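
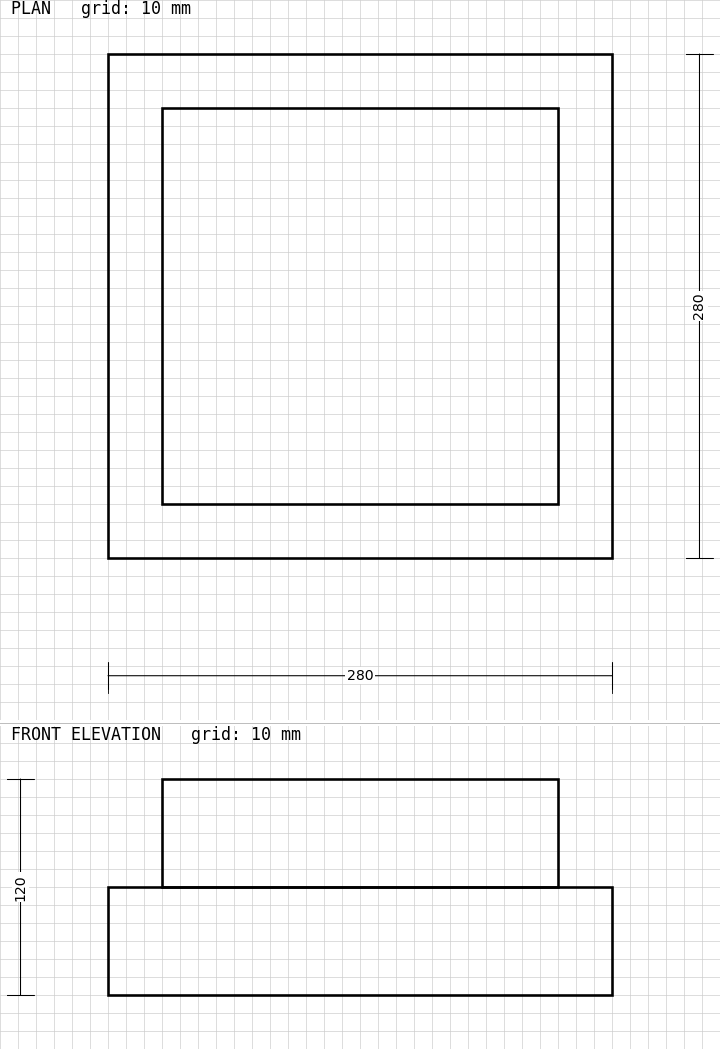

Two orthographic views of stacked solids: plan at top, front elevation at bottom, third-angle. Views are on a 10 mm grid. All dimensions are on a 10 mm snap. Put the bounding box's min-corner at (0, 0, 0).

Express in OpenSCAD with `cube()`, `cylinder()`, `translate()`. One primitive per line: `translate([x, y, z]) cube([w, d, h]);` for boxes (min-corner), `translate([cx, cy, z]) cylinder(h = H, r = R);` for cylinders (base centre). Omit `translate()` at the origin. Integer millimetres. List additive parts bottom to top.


cube([280, 280, 60]);
translate([30, 30, 60]) cube([220, 220, 60]);


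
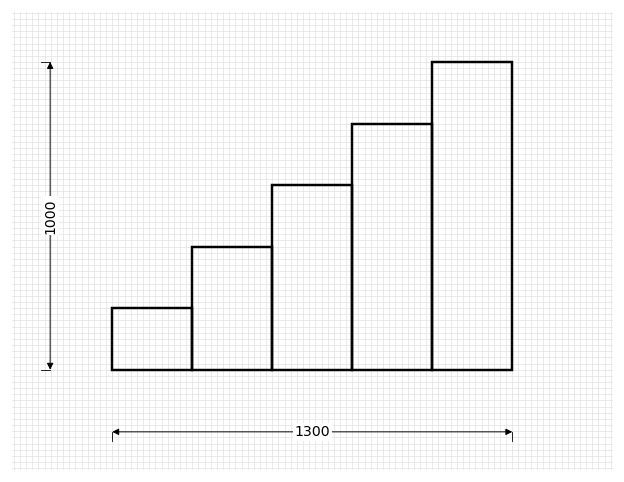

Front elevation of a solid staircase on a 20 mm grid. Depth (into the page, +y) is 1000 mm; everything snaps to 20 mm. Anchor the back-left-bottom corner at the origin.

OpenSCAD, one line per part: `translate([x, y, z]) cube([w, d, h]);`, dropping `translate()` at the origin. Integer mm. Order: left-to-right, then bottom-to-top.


cube([260, 1000, 200]);
translate([260, 0, 0]) cube([260, 1000, 400]);
translate([520, 0, 0]) cube([260, 1000, 600]);
translate([780, 0, 0]) cube([260, 1000, 800]);
translate([1040, 0, 0]) cube([260, 1000, 1000]);


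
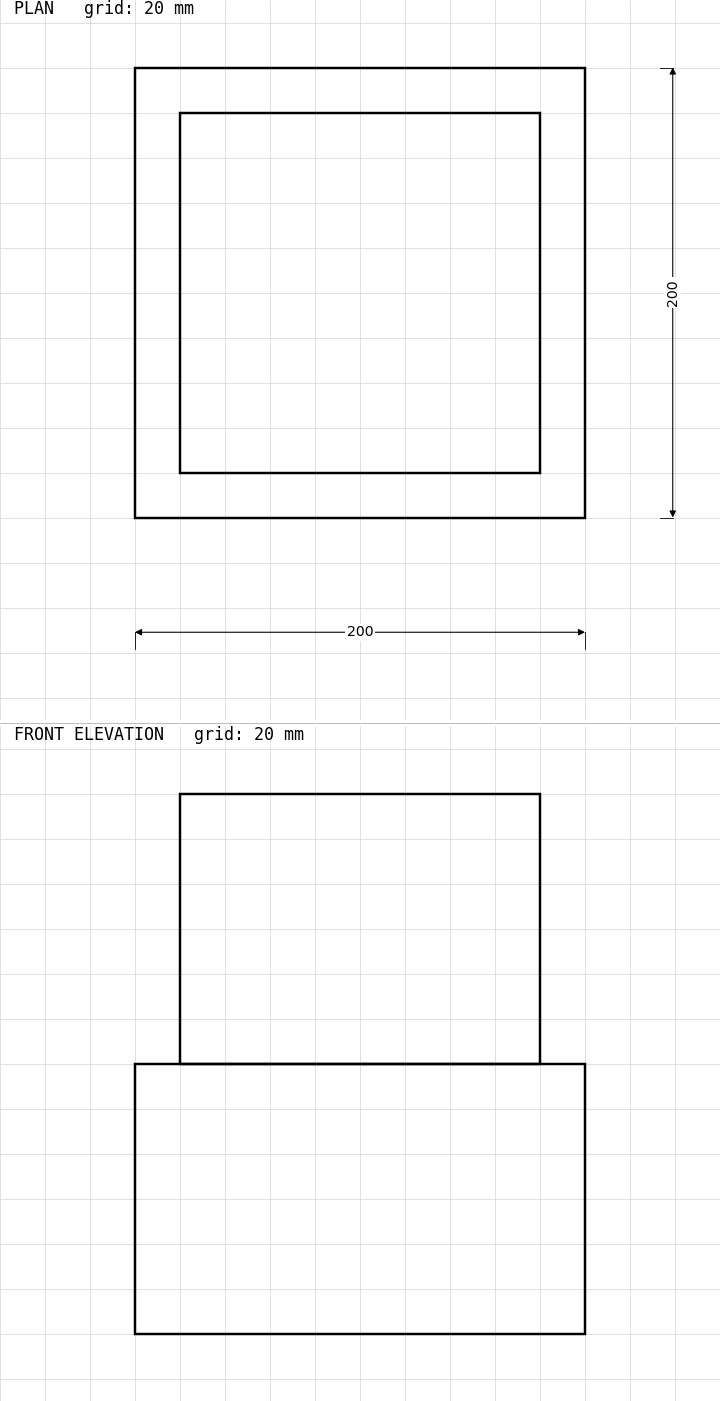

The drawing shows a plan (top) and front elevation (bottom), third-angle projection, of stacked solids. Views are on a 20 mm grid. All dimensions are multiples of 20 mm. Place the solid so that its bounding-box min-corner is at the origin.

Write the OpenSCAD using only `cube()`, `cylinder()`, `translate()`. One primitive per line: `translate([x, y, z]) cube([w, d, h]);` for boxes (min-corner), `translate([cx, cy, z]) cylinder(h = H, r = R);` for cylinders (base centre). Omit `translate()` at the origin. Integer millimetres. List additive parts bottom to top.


cube([200, 200, 120]);
translate([20, 20, 120]) cube([160, 160, 120]);


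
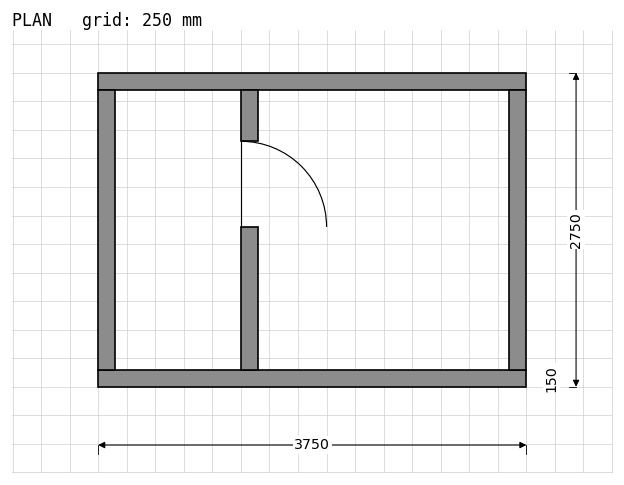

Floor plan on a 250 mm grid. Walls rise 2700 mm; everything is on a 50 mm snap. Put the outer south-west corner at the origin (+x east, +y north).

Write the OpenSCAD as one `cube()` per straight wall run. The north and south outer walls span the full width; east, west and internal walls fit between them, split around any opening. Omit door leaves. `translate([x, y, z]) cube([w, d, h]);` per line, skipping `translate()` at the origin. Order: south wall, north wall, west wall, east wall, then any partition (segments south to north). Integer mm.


cube([3750, 150, 2700]);
translate([0, 2600, 0]) cube([3750, 150, 2700]);
translate([0, 150, 0]) cube([150, 2450, 2700]);
translate([3600, 150, 0]) cube([150, 2450, 2700]);
translate([1250, 150, 0]) cube([150, 1250, 2700]);
translate([1250, 2150, 0]) cube([150, 450, 2700]);


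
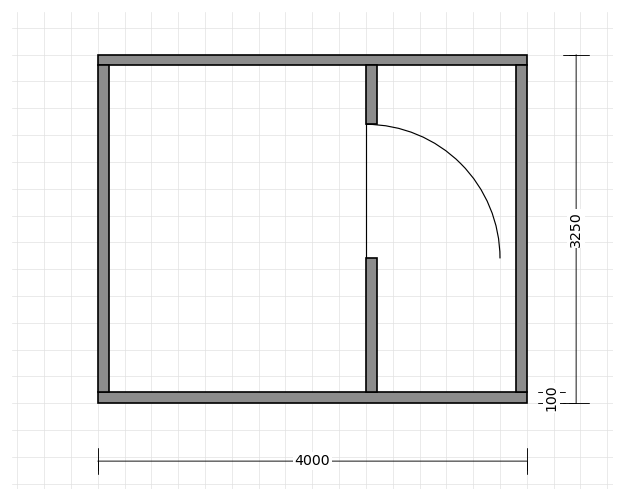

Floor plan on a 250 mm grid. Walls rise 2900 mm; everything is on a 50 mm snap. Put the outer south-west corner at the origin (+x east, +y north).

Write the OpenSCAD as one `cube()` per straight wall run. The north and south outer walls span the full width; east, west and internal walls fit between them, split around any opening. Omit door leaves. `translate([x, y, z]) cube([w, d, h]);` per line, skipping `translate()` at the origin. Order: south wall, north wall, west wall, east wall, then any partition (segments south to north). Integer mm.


cube([4000, 100, 2900]);
translate([0, 3150, 0]) cube([4000, 100, 2900]);
translate([0, 100, 0]) cube([100, 3050, 2900]);
translate([3900, 100, 0]) cube([100, 3050, 2900]);
translate([2500, 100, 0]) cube([100, 1250, 2900]);
translate([2500, 2600, 0]) cube([100, 550, 2900]);


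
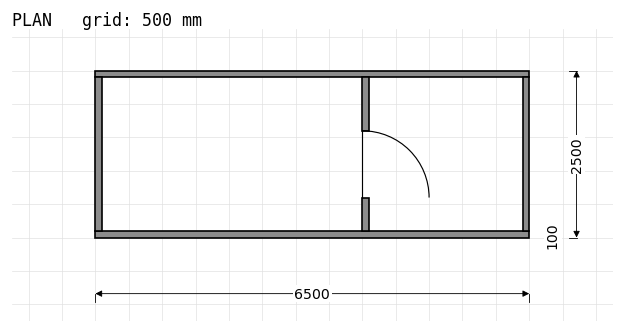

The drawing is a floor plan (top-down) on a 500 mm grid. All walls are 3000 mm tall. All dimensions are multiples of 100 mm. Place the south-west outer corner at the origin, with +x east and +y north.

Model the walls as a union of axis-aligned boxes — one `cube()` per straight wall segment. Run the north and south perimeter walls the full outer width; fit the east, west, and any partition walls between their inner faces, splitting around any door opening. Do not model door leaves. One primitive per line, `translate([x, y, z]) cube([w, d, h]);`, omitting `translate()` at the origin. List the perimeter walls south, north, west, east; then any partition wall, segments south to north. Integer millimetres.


cube([6500, 100, 3000]);
translate([0, 2400, 0]) cube([6500, 100, 3000]);
translate([0, 100, 0]) cube([100, 2300, 3000]);
translate([6400, 100, 0]) cube([100, 2300, 3000]);
translate([4000, 100, 0]) cube([100, 500, 3000]);
translate([4000, 1600, 0]) cube([100, 800, 3000]);


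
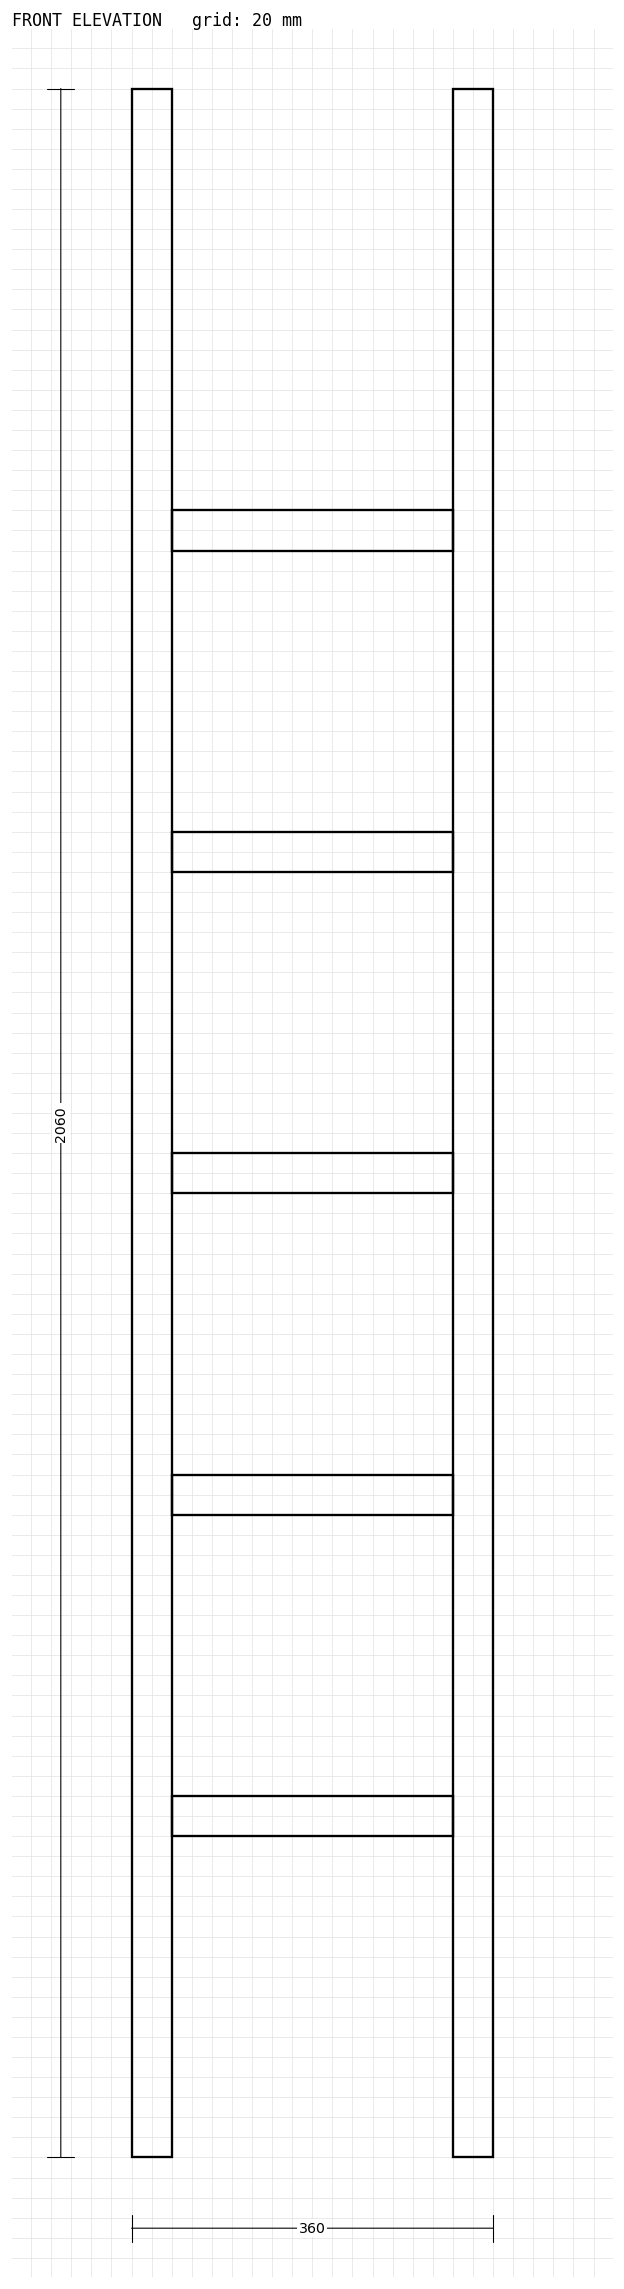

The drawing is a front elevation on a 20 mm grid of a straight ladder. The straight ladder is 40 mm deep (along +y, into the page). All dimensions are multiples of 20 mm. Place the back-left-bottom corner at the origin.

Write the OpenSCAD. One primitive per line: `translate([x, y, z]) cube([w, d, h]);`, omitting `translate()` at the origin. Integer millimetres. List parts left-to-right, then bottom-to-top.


cube([40, 40, 2060]);
translate([40, 0, 320]) cube([280, 40, 40]);
translate([40, 0, 640]) cube([280, 40, 40]);
translate([40, 0, 960]) cube([280, 40, 40]);
translate([40, 0, 1280]) cube([280, 40, 40]);
translate([40, 0, 1600]) cube([280, 40, 40]);
translate([320, 0, 0]) cube([40, 40, 2060]);


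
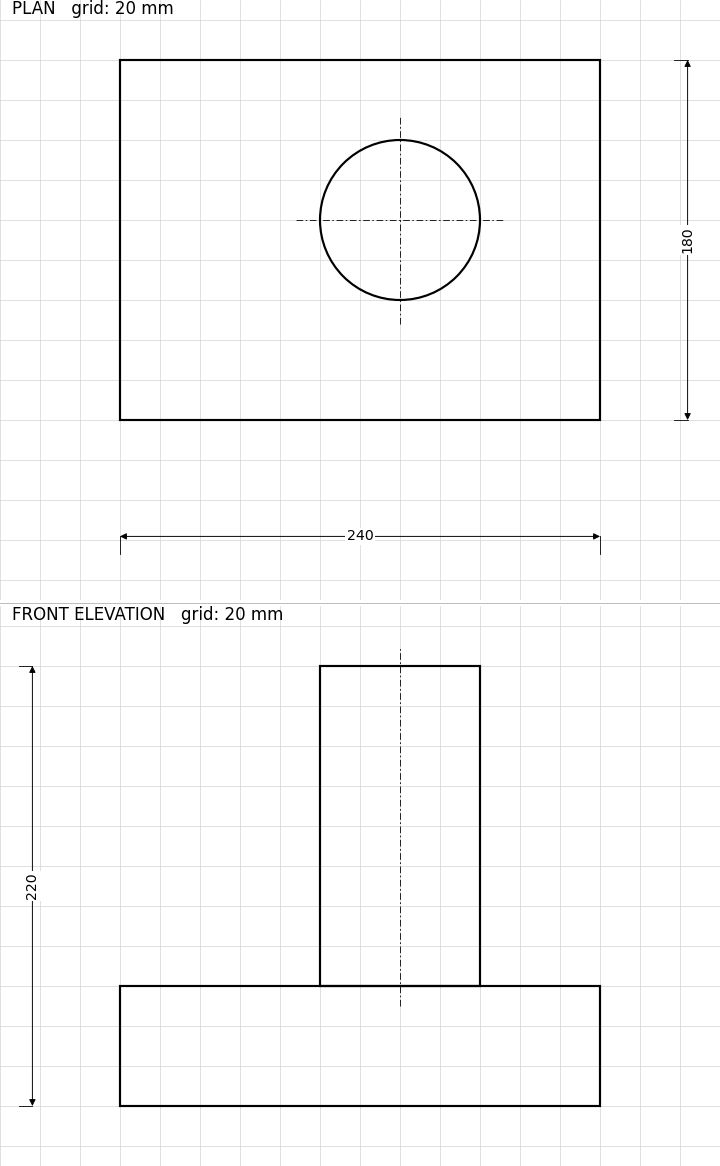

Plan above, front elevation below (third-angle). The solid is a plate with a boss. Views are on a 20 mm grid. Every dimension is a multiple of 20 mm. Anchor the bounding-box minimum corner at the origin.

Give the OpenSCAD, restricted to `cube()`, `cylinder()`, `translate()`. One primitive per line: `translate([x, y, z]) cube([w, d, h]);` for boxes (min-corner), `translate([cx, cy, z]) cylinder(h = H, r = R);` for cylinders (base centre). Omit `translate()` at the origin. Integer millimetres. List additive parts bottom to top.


cube([240, 180, 60]);
translate([140, 100, 60]) cylinder(h = 160, r = 40);


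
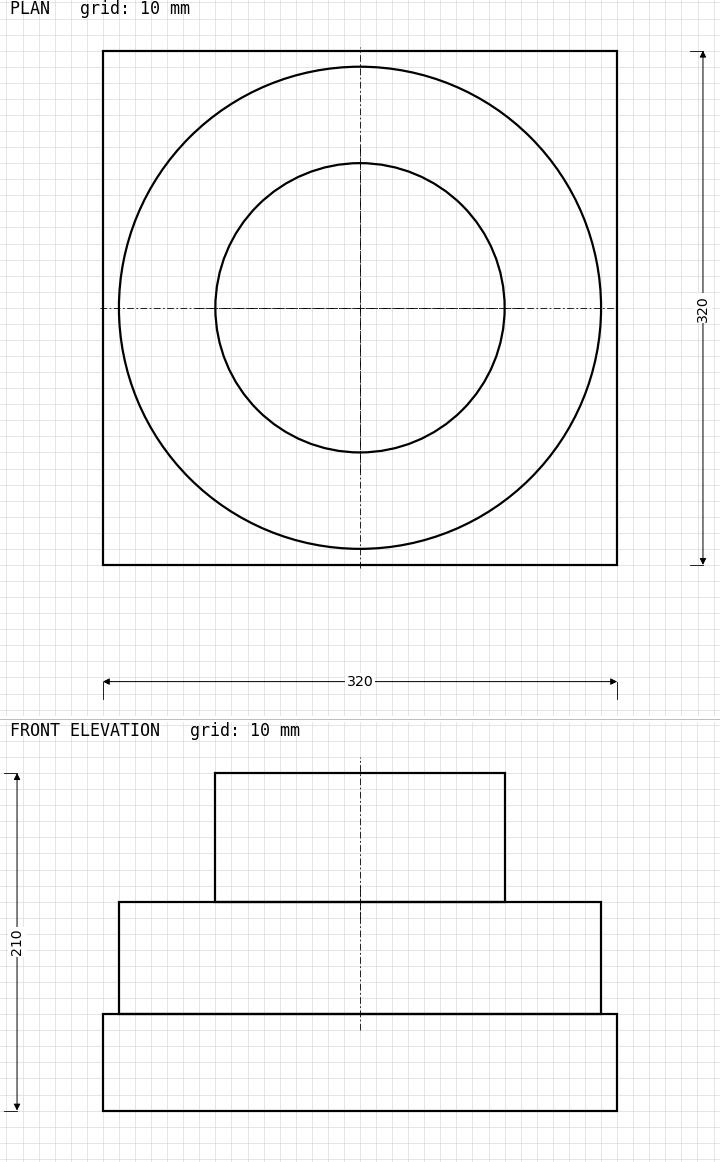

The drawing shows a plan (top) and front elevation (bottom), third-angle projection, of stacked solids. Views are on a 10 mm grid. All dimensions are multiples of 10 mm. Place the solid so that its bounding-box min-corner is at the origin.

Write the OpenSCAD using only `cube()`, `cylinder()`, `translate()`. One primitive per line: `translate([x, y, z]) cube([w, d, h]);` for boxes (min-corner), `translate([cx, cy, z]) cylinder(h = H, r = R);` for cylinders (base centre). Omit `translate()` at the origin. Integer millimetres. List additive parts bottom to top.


cube([320, 320, 60]);
translate([160, 160, 60]) cylinder(h = 70, r = 150);
translate([160, 160, 130]) cylinder(h = 80, r = 90);


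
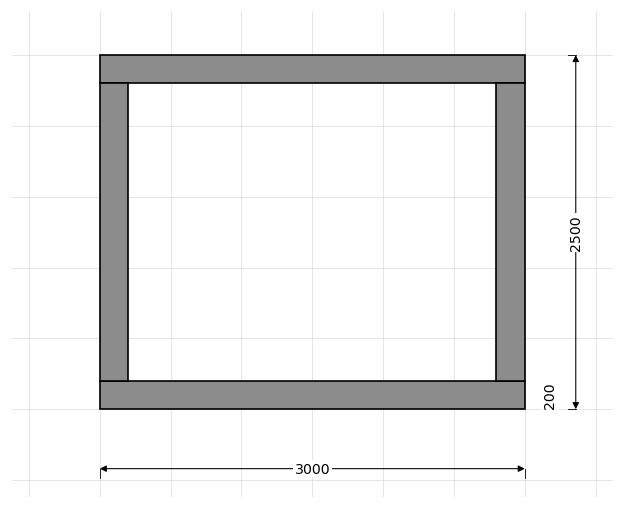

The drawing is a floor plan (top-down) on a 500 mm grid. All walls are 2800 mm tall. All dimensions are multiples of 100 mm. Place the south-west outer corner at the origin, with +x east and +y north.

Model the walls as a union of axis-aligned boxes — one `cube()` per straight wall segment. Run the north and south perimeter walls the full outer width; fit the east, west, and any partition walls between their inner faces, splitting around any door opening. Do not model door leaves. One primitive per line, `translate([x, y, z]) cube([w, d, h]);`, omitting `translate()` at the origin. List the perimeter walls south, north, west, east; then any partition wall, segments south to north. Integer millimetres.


cube([3000, 200, 2800]);
translate([0, 2300, 0]) cube([3000, 200, 2800]);
translate([0, 200, 0]) cube([200, 2100, 2800]);
translate([2800, 200, 0]) cube([200, 2100, 2800]);


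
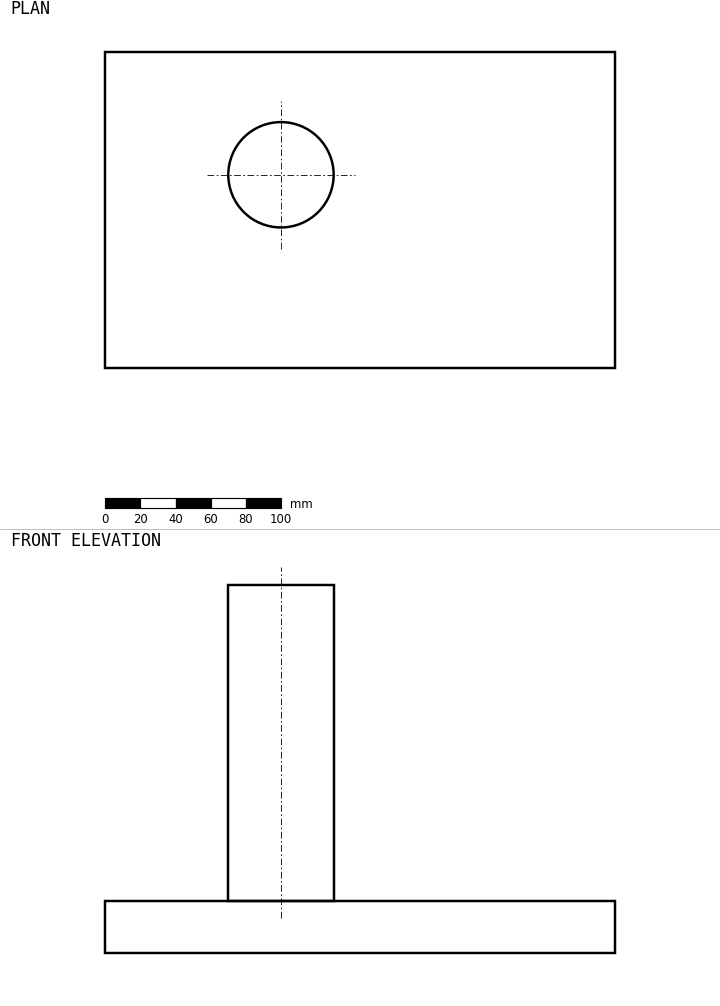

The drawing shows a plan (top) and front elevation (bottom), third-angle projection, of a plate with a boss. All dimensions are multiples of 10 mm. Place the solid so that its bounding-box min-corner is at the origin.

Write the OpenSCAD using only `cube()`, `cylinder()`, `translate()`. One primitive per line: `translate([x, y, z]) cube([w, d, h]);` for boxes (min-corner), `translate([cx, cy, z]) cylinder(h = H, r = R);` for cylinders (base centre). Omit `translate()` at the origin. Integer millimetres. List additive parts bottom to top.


cube([290, 180, 30]);
translate([100, 110, 30]) cylinder(h = 180, r = 30);


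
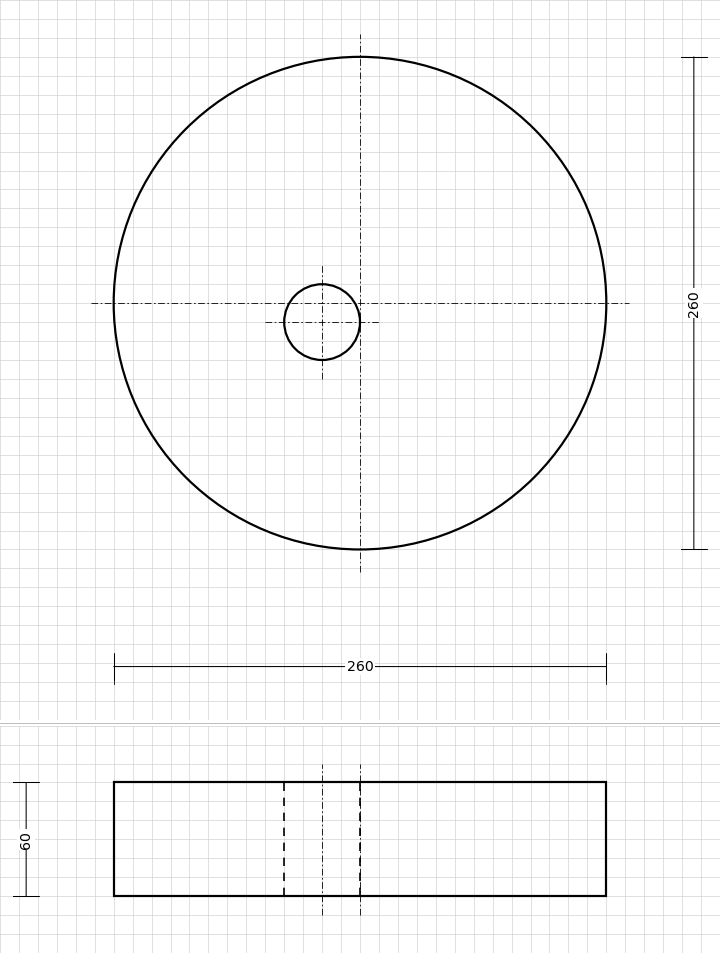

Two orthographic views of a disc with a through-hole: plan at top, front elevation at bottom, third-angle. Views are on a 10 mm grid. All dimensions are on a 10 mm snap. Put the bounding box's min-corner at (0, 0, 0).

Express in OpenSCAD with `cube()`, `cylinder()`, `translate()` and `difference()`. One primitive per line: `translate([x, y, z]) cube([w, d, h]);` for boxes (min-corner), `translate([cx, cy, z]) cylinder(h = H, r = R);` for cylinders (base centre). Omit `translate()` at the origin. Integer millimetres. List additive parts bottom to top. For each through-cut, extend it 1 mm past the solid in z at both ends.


difference() {
  translate([130, 130, 0]) cylinder(h = 60, r = 130);
  translate([110, 120, -1]) cylinder(h = 62, r = 20);
}


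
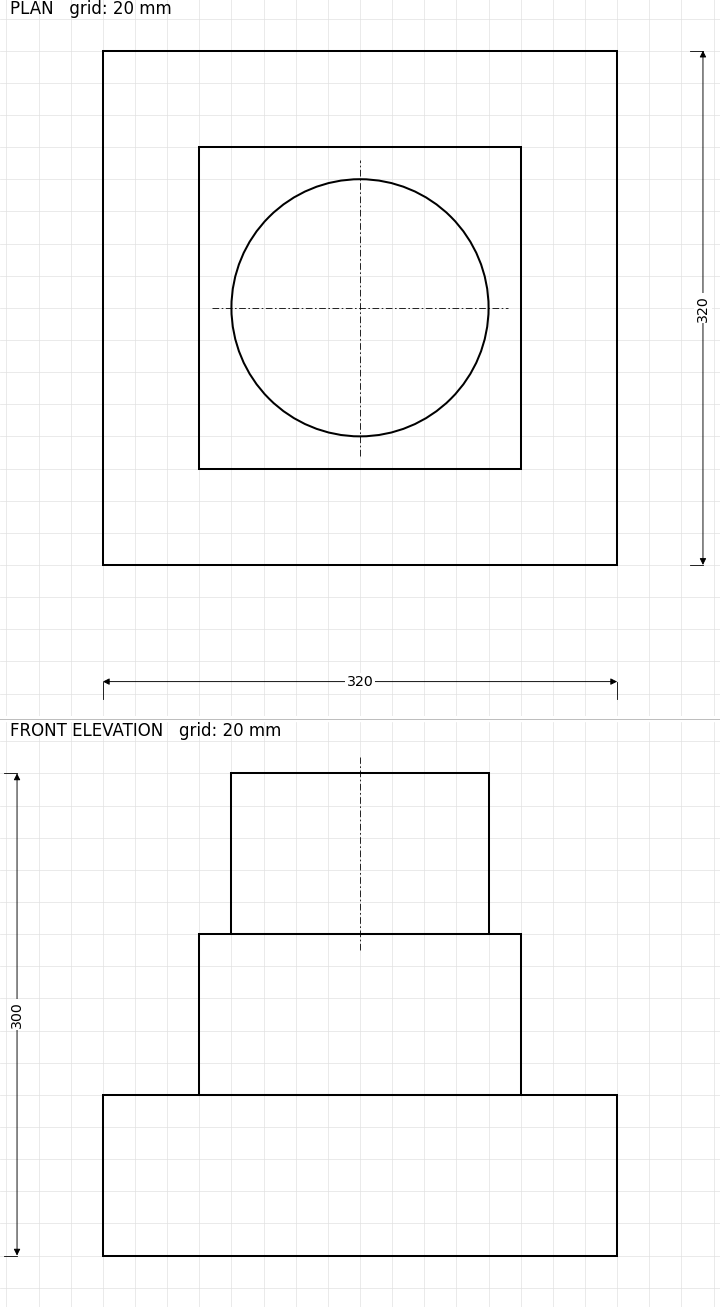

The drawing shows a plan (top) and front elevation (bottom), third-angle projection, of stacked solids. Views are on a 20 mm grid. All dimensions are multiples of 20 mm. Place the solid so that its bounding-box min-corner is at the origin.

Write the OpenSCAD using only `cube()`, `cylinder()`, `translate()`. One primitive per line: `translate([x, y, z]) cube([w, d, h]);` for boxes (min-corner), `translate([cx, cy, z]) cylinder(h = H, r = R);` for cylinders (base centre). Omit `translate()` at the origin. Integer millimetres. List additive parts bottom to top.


cube([320, 320, 100]);
translate([60, 60, 100]) cube([200, 200, 100]);
translate([160, 160, 200]) cylinder(h = 100, r = 80);


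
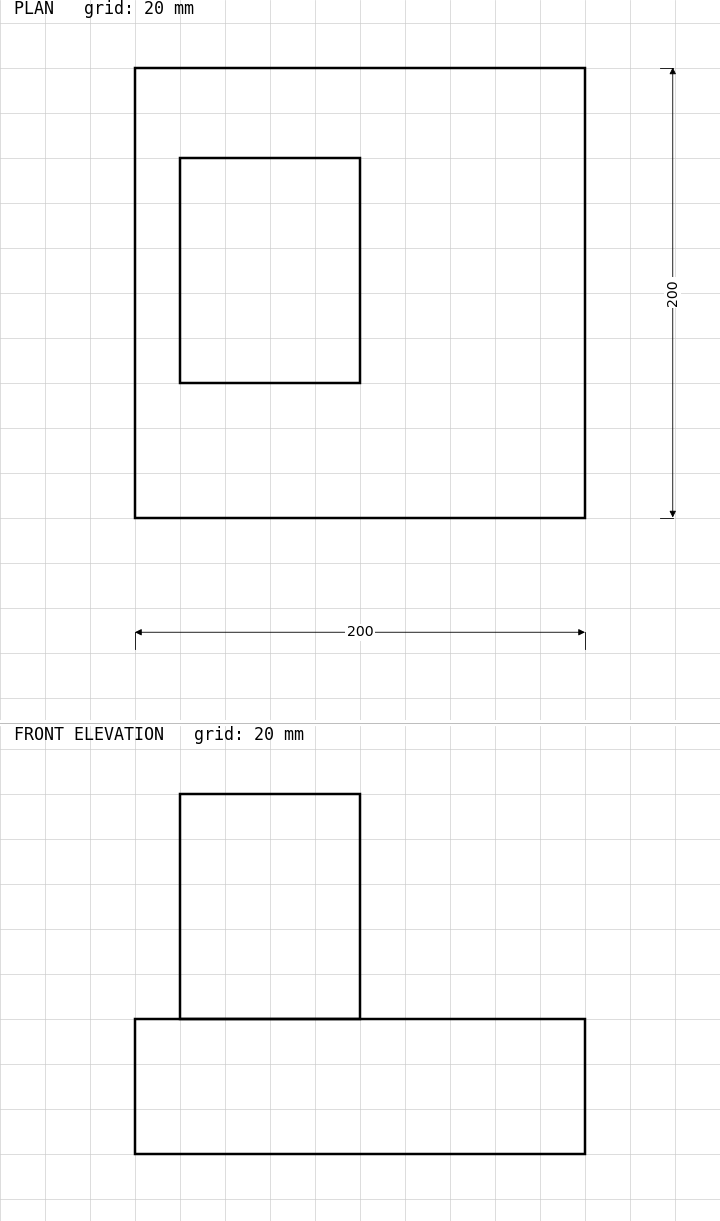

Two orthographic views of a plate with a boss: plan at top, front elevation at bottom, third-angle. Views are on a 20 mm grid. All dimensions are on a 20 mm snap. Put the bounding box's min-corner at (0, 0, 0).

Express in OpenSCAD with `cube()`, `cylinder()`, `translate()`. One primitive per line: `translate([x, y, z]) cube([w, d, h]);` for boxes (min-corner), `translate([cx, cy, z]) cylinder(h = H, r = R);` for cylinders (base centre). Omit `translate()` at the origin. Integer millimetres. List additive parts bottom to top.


cube([200, 200, 60]);
translate([20, 60, 60]) cube([80, 100, 100]);


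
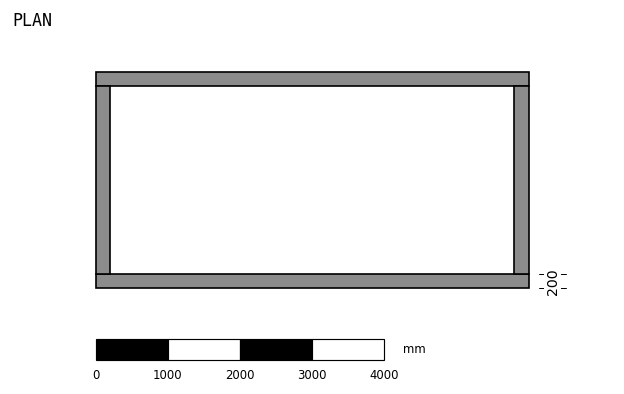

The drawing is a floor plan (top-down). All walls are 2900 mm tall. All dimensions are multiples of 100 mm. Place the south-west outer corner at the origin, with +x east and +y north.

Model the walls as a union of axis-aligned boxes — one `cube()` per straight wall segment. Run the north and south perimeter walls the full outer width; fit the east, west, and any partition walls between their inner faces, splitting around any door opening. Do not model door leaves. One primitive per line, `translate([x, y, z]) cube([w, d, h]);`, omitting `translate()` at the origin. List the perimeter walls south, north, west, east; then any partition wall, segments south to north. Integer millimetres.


cube([6000, 200, 2900]);
translate([0, 2800, 0]) cube([6000, 200, 2900]);
translate([0, 200, 0]) cube([200, 2600, 2900]);
translate([5800, 200, 0]) cube([200, 2600, 2900]);


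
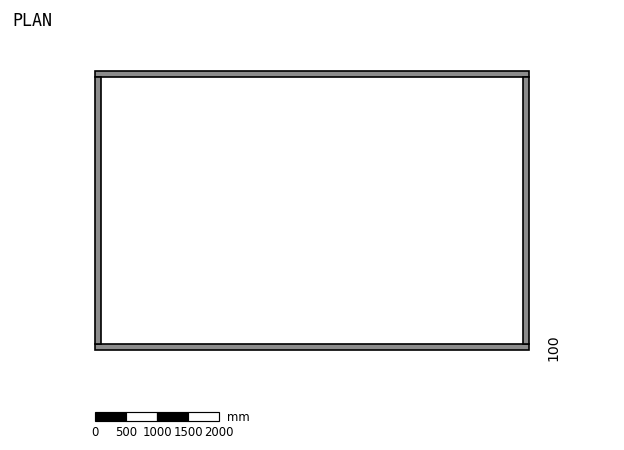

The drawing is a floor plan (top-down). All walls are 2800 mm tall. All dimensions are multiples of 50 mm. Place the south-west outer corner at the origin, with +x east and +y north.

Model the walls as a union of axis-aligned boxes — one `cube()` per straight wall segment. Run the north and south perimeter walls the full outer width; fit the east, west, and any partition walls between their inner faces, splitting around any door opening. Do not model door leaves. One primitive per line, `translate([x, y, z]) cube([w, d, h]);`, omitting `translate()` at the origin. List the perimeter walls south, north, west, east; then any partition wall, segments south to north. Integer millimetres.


cube([7000, 100, 2800]);
translate([0, 4400, 0]) cube([7000, 100, 2800]);
translate([0, 100, 0]) cube([100, 4300, 2800]);
translate([6900, 100, 0]) cube([100, 4300, 2800]);


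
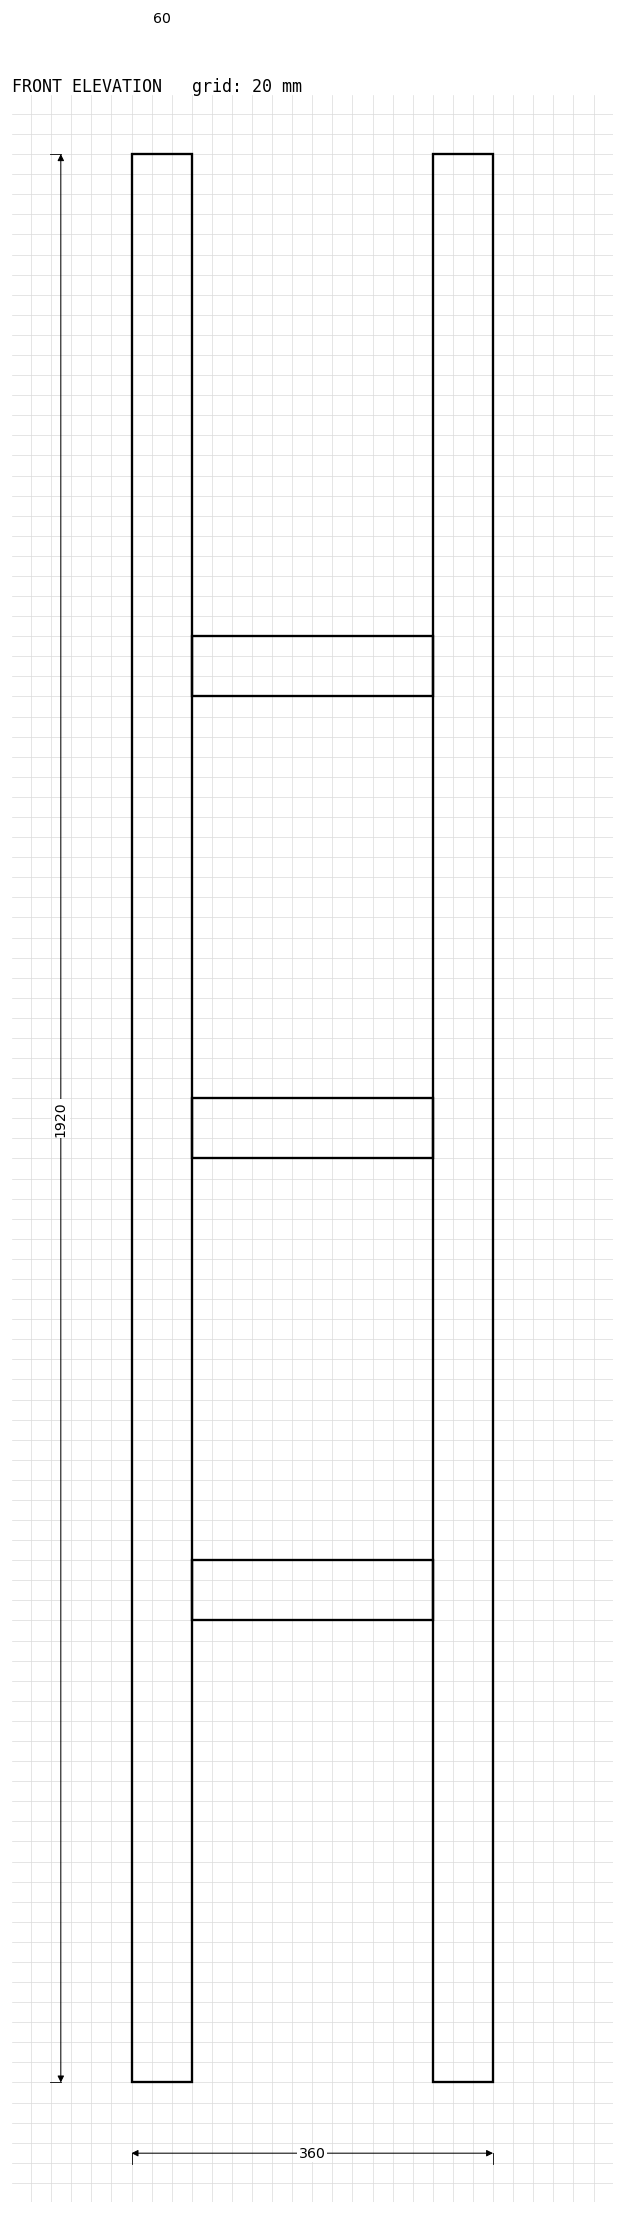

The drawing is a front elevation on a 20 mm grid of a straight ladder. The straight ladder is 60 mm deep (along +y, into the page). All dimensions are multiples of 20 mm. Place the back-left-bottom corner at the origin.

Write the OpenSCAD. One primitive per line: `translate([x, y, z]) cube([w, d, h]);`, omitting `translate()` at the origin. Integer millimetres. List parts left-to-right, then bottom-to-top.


cube([60, 60, 1920]);
translate([60, 0, 460]) cube([240, 60, 60]);
translate([60, 0, 920]) cube([240, 60, 60]);
translate([60, 0, 1380]) cube([240, 60, 60]);
translate([300, 0, 0]) cube([60, 60, 1920]);


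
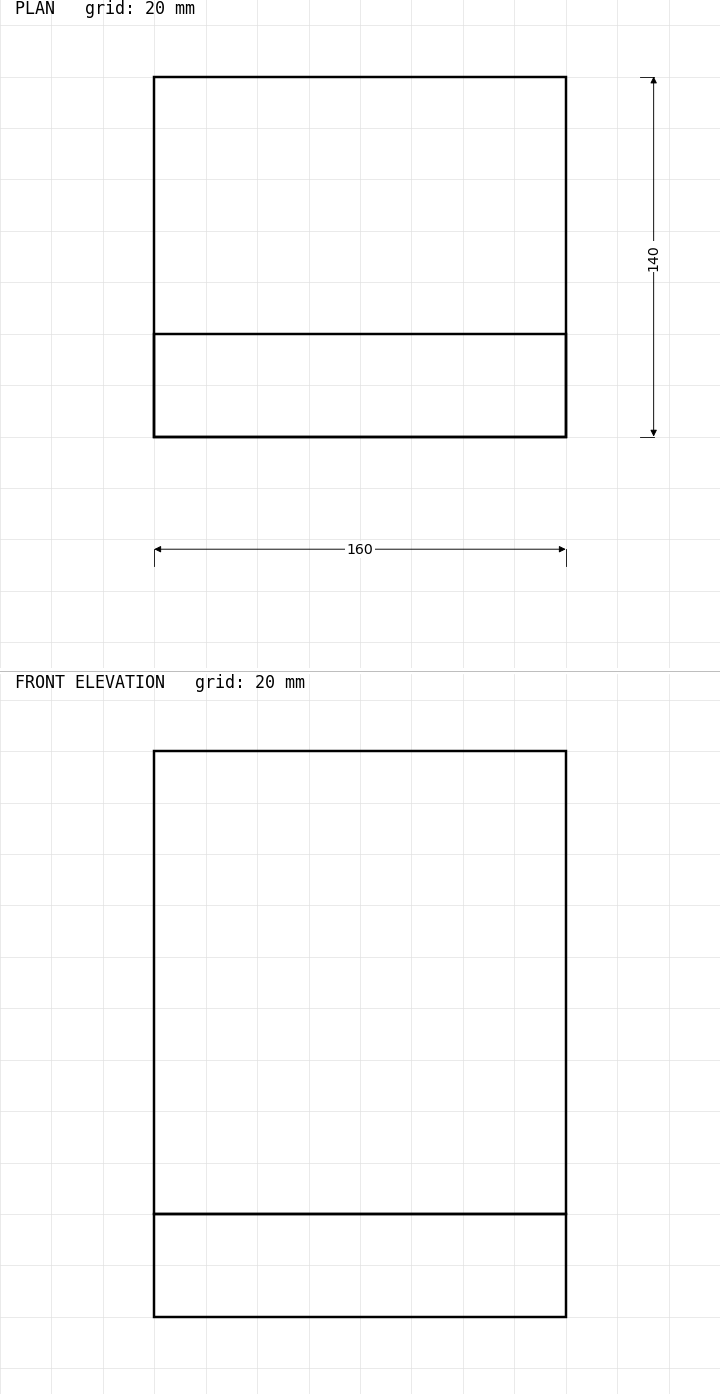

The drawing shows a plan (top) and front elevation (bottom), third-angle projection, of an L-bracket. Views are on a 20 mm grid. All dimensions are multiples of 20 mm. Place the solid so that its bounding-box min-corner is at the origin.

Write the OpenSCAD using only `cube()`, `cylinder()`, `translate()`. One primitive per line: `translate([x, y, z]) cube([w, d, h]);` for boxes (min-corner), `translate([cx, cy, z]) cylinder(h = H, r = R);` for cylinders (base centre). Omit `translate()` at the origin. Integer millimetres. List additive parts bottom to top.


cube([160, 140, 40]);
translate([0, 0, 40]) cube([160, 40, 180]);


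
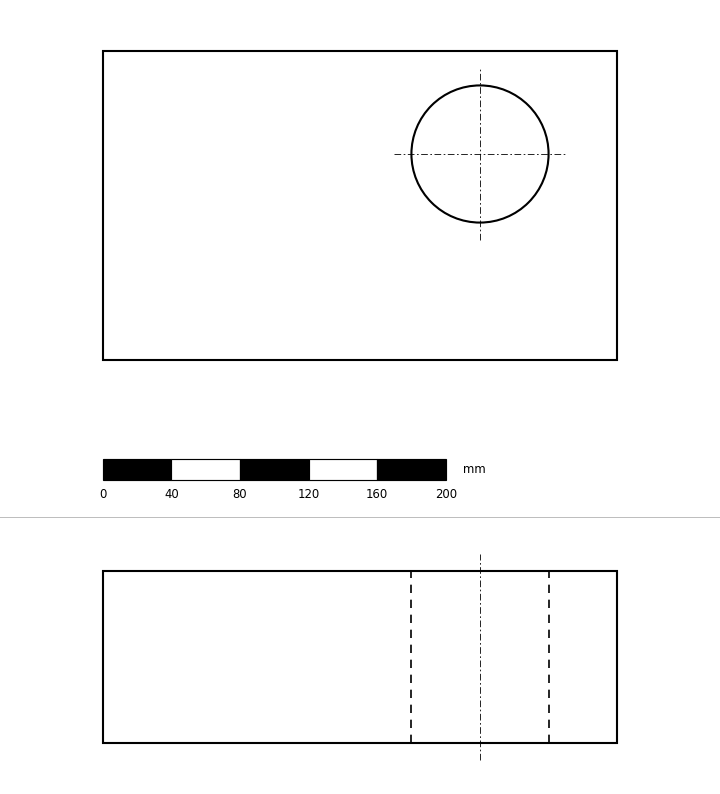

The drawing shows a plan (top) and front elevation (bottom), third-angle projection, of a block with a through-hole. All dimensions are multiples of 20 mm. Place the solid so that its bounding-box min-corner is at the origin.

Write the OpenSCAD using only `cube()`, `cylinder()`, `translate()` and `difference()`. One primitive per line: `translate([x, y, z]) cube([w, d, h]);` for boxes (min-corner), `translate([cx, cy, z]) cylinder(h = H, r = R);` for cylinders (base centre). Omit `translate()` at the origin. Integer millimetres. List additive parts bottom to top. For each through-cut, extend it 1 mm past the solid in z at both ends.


difference() {
  cube([300, 180, 100]);
  translate([220, 120, -1]) cylinder(h = 102, r = 40);
}


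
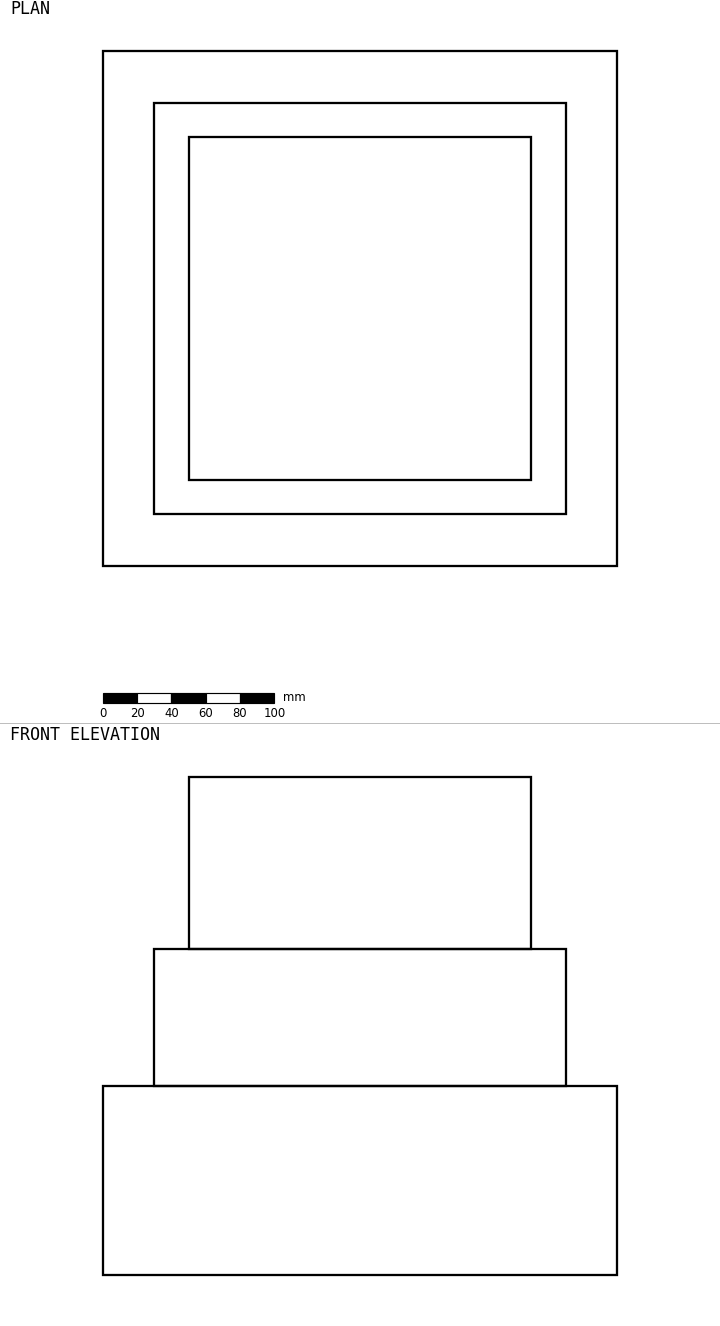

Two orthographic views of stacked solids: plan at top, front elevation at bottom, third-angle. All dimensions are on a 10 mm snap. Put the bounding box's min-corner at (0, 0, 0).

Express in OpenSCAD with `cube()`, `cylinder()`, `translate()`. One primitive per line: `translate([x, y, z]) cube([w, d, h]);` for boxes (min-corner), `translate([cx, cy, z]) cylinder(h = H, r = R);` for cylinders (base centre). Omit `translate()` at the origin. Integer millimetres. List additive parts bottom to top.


cube([300, 300, 110]);
translate([30, 30, 110]) cube([240, 240, 80]);
translate([50, 50, 190]) cube([200, 200, 100]);


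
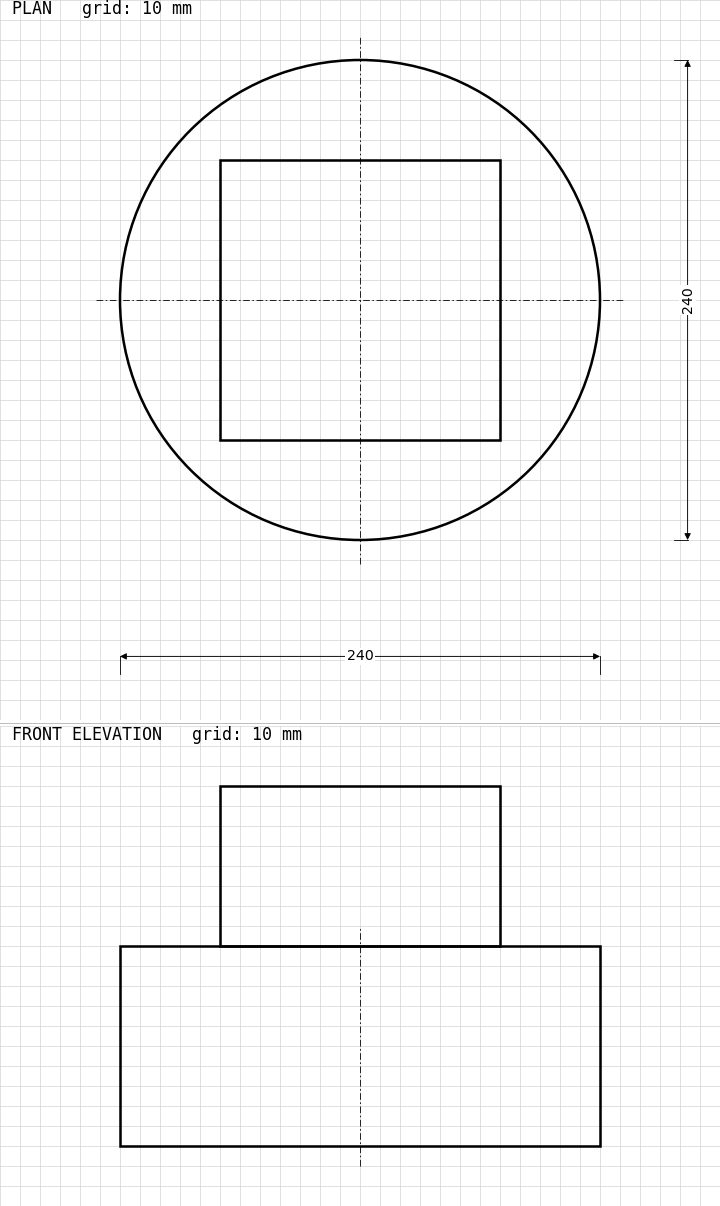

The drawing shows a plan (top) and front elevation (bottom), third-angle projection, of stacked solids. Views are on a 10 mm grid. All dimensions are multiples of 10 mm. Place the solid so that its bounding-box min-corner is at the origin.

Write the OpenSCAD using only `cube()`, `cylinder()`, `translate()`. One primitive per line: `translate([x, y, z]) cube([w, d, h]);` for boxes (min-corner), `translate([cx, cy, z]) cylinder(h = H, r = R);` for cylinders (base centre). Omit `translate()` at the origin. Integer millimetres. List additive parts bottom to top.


translate([120, 120, 0]) cylinder(h = 100, r = 120);
translate([50, 50, 100]) cube([140, 140, 80]);


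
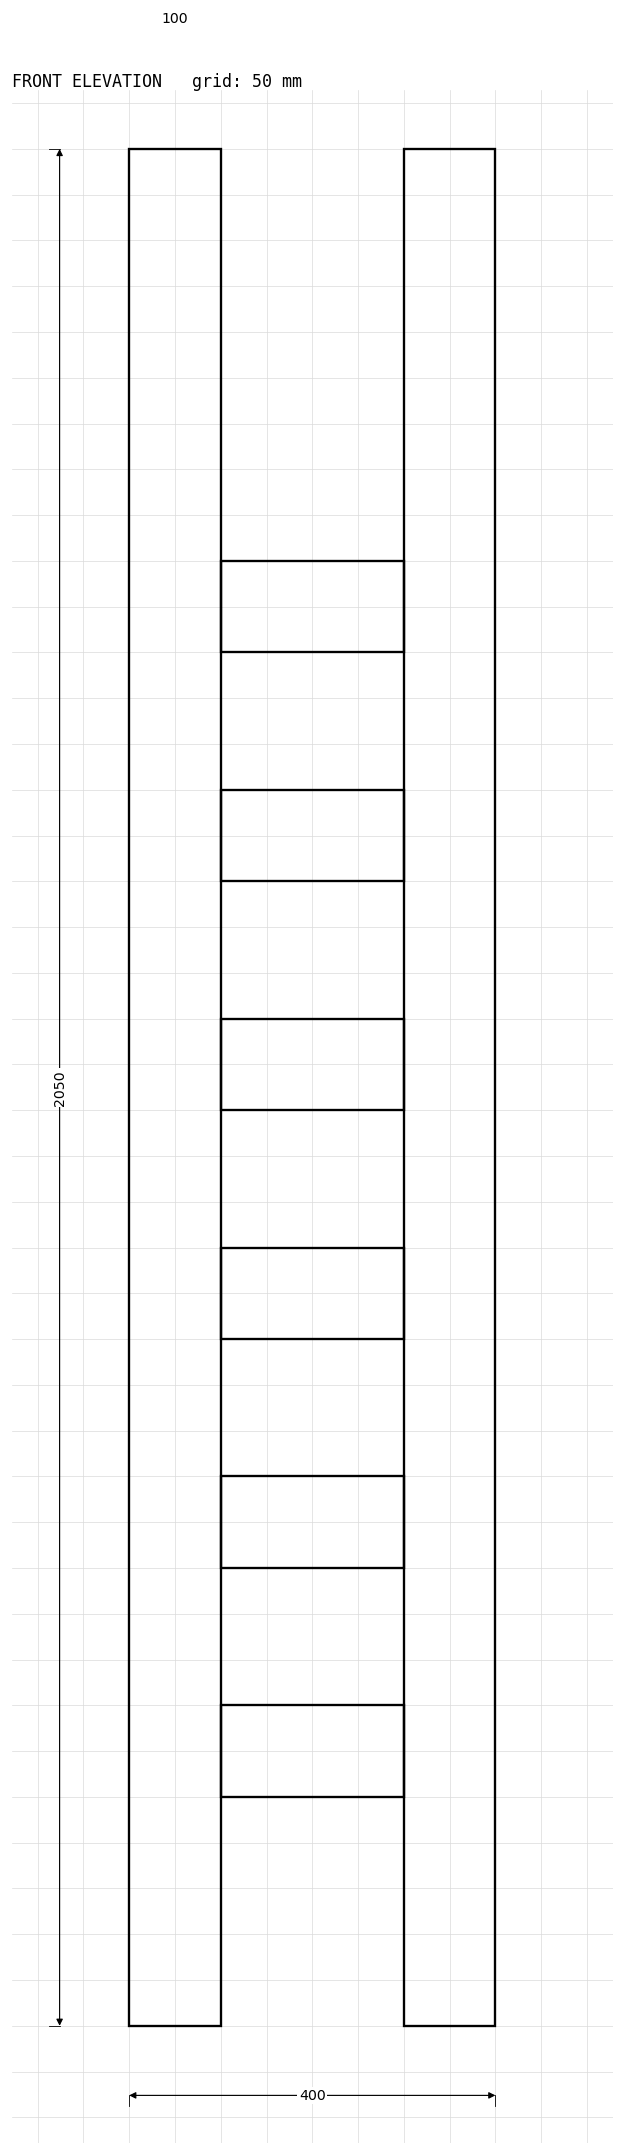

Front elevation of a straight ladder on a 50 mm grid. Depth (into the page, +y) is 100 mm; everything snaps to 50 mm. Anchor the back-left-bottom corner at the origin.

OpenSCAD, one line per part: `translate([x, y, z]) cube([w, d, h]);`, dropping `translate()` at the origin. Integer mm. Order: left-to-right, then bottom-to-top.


cube([100, 100, 2050]);
translate([100, 0, 250]) cube([200, 100, 100]);
translate([100, 0, 500]) cube([200, 100, 100]);
translate([100, 0, 750]) cube([200, 100, 100]);
translate([100, 0, 1000]) cube([200, 100, 100]);
translate([100, 0, 1250]) cube([200, 100, 100]);
translate([100, 0, 1500]) cube([200, 100, 100]);
translate([300, 0, 0]) cube([100, 100, 2050]);


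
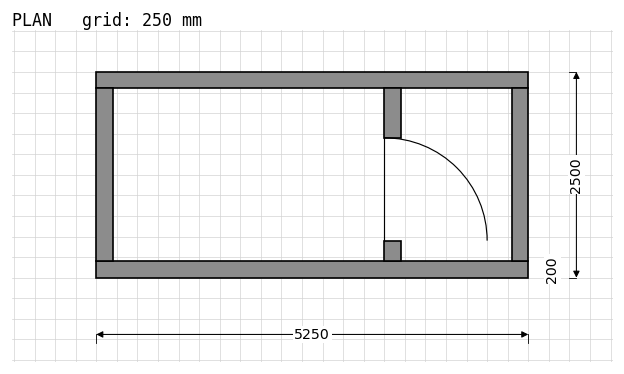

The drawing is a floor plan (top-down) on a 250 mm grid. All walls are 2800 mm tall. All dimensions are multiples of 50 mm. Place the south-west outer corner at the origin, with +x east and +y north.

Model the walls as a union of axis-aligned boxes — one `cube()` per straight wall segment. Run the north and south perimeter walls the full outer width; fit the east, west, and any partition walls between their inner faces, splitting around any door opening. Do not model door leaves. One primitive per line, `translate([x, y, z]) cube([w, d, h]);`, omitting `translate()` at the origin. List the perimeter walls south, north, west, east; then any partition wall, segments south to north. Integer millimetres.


cube([5250, 200, 2800]);
translate([0, 2300, 0]) cube([5250, 200, 2800]);
translate([0, 200, 0]) cube([200, 2100, 2800]);
translate([5050, 200, 0]) cube([200, 2100, 2800]);
translate([3500, 200, 0]) cube([200, 250, 2800]);
translate([3500, 1700, 0]) cube([200, 600, 2800]);


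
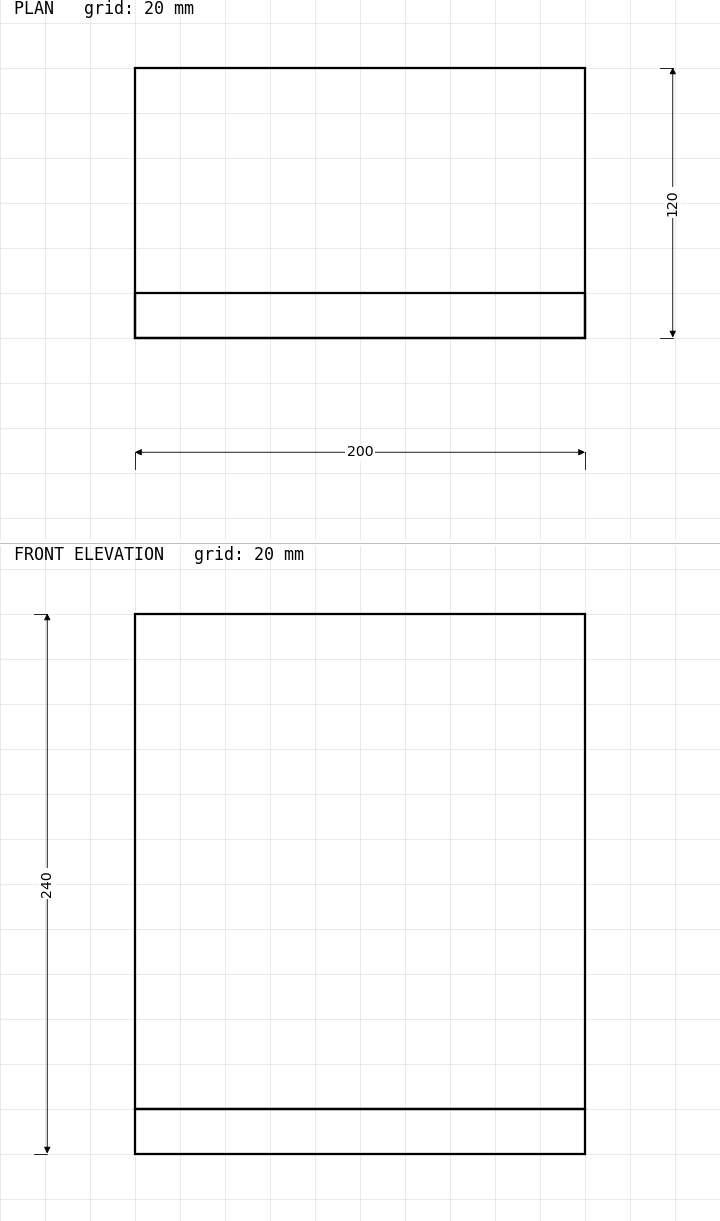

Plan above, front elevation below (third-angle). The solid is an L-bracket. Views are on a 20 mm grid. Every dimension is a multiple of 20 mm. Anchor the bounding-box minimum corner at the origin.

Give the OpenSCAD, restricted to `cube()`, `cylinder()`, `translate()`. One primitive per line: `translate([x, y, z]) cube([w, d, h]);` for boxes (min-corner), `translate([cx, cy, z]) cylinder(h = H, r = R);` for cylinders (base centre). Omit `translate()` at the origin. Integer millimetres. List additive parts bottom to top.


cube([200, 120, 20]);
translate([0, 0, 20]) cube([200, 20, 220]);


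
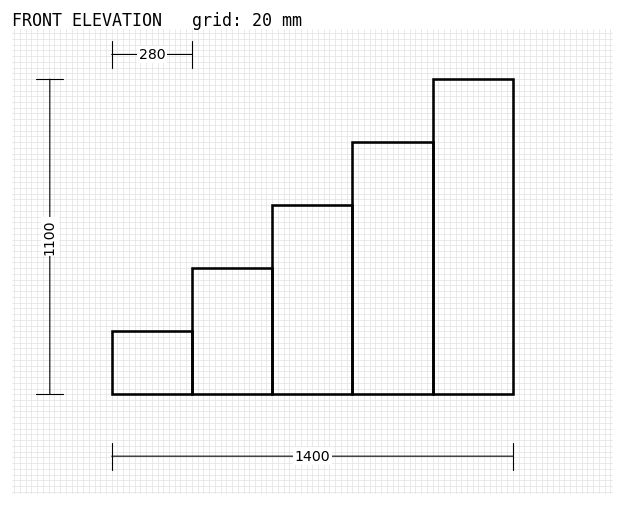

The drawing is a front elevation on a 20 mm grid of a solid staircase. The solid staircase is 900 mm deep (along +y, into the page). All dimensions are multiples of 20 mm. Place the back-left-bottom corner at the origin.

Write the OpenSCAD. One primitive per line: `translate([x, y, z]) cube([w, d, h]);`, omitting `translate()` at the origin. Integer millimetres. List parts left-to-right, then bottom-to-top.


cube([280, 900, 220]);
translate([280, 0, 0]) cube([280, 900, 440]);
translate([560, 0, 0]) cube([280, 900, 660]);
translate([840, 0, 0]) cube([280, 900, 880]);
translate([1120, 0, 0]) cube([280, 900, 1100]);


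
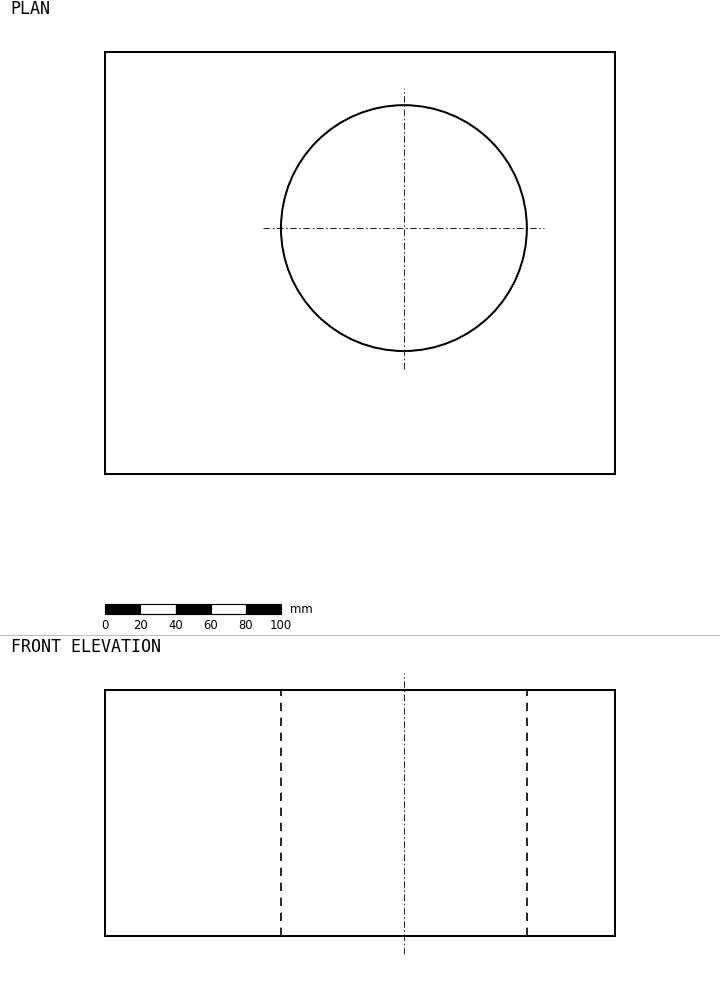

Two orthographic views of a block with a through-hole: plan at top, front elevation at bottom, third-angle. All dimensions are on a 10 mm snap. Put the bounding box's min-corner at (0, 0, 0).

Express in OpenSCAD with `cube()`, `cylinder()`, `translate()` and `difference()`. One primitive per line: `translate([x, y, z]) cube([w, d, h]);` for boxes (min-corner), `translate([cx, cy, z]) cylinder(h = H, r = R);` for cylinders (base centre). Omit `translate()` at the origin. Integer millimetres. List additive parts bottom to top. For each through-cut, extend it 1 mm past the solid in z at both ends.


difference() {
  cube([290, 240, 140]);
  translate([170, 140, -1]) cylinder(h = 142, r = 70);
}


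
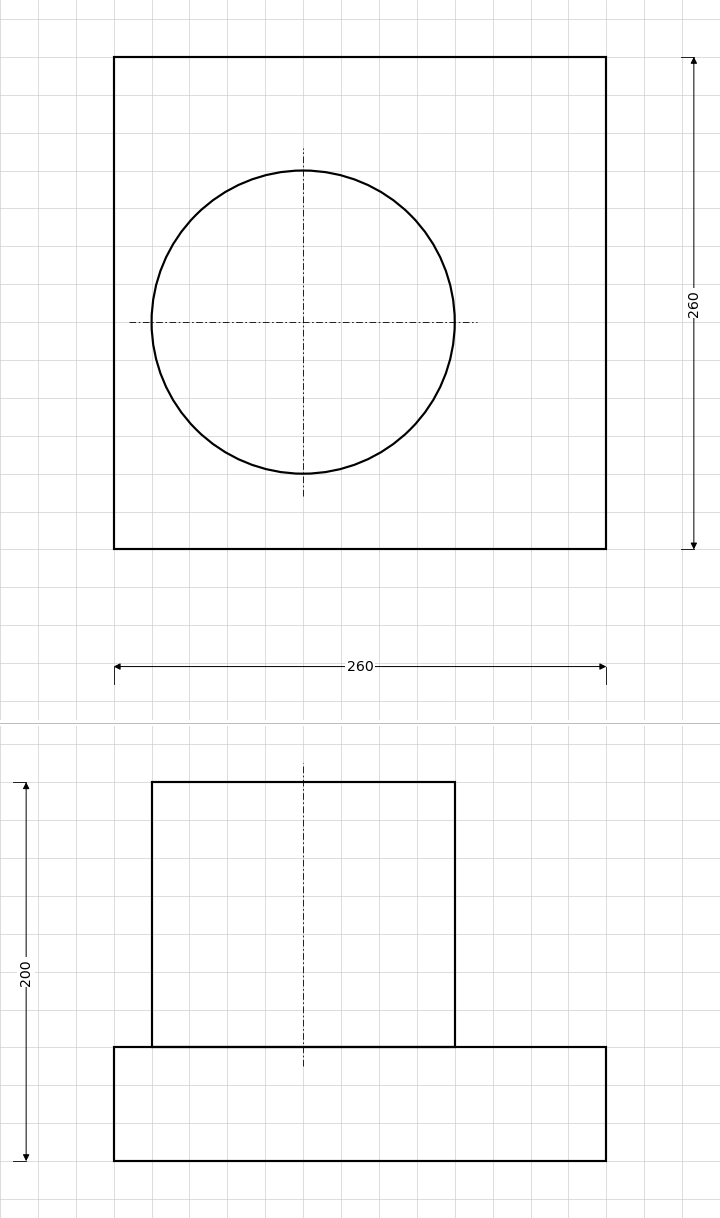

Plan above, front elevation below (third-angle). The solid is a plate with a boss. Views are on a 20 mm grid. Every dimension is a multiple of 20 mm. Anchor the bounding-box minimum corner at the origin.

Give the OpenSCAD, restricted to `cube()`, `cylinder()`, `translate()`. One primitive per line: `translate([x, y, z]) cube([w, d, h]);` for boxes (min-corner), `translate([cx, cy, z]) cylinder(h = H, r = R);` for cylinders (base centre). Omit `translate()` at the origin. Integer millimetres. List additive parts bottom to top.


cube([260, 260, 60]);
translate([100, 120, 60]) cylinder(h = 140, r = 80);


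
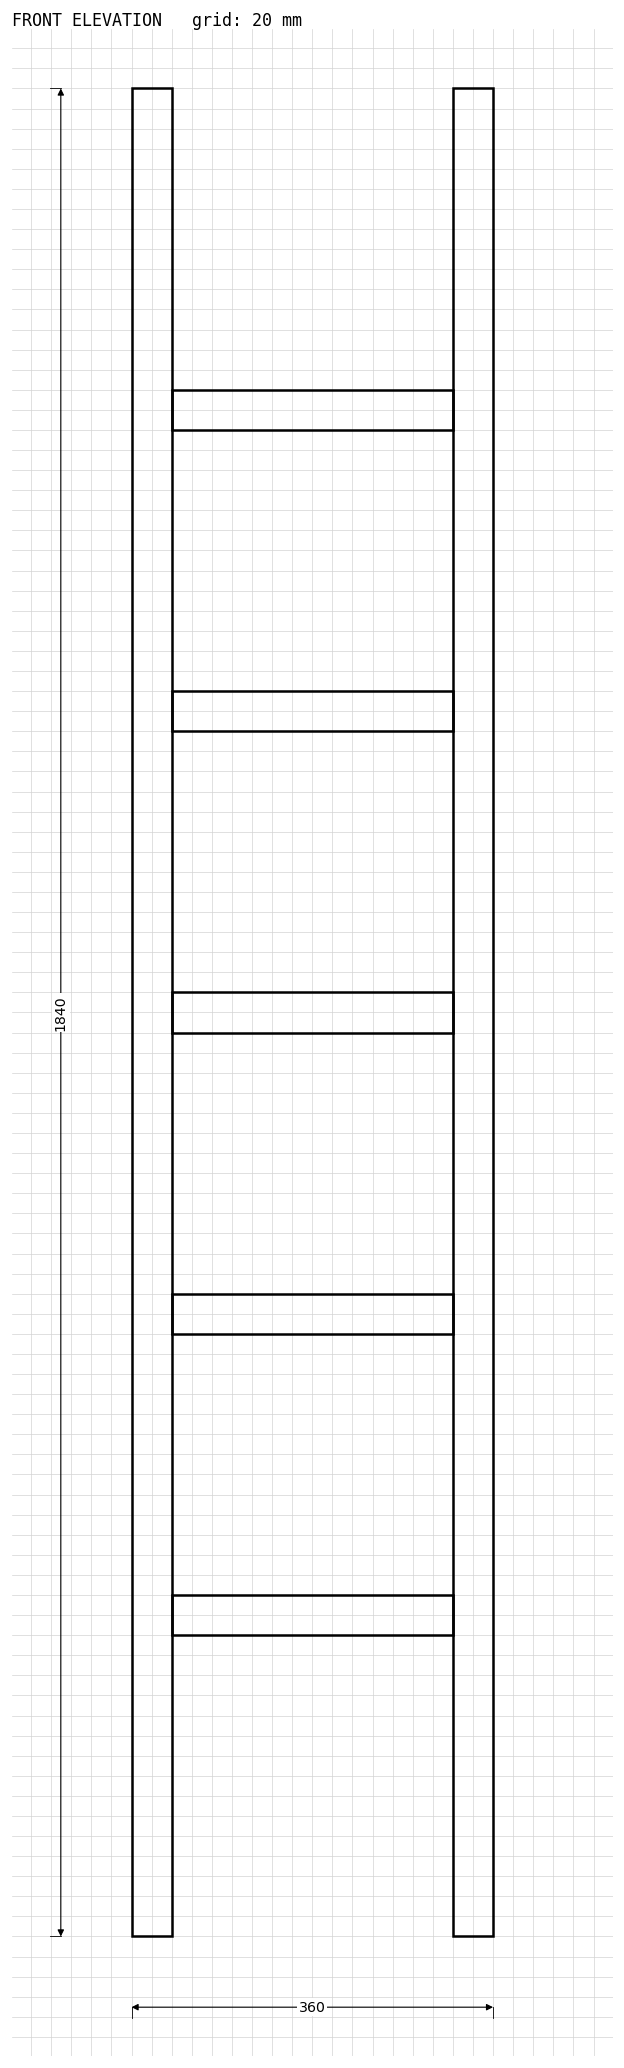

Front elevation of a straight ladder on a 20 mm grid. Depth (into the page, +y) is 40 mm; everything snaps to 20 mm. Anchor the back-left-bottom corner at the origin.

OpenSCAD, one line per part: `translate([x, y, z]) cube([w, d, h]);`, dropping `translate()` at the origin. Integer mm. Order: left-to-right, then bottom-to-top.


cube([40, 40, 1840]);
translate([40, 0, 300]) cube([280, 40, 40]);
translate([40, 0, 600]) cube([280, 40, 40]);
translate([40, 0, 900]) cube([280, 40, 40]);
translate([40, 0, 1200]) cube([280, 40, 40]);
translate([40, 0, 1500]) cube([280, 40, 40]);
translate([320, 0, 0]) cube([40, 40, 1840]);


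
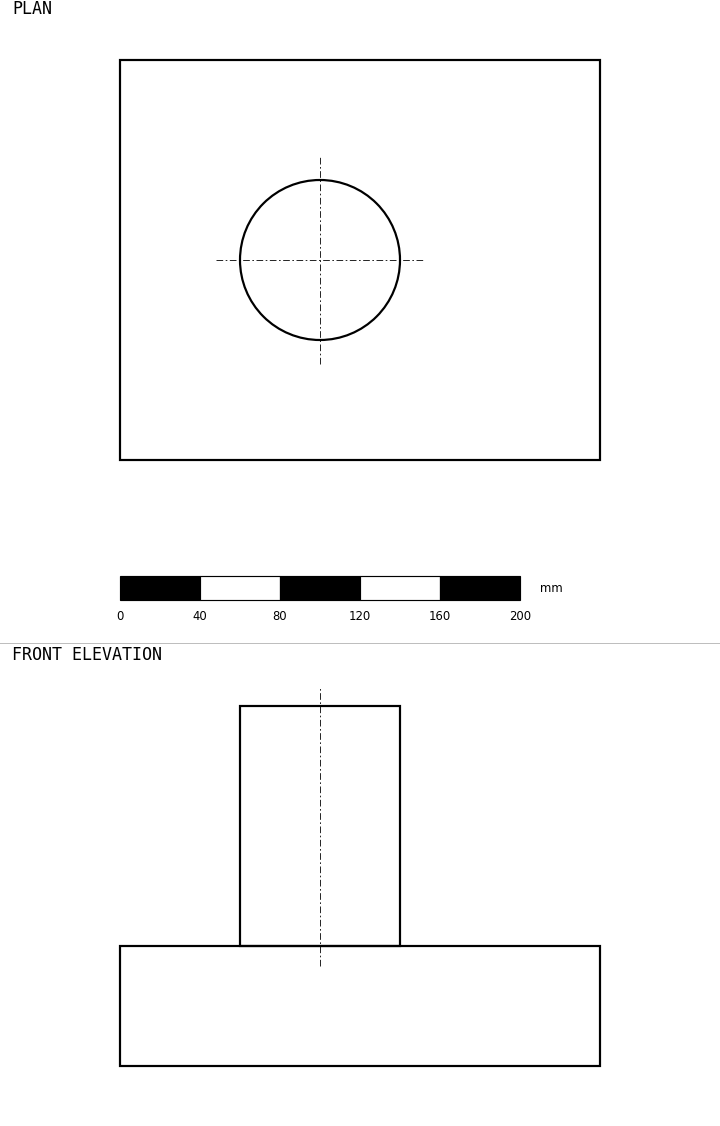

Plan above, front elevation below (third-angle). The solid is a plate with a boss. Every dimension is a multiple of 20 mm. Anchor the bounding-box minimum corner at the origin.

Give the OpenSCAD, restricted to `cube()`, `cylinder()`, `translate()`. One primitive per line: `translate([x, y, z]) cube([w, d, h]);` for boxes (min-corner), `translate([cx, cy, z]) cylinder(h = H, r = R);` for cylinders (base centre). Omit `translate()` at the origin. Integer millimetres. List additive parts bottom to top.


cube([240, 200, 60]);
translate([100, 100, 60]) cylinder(h = 120, r = 40);


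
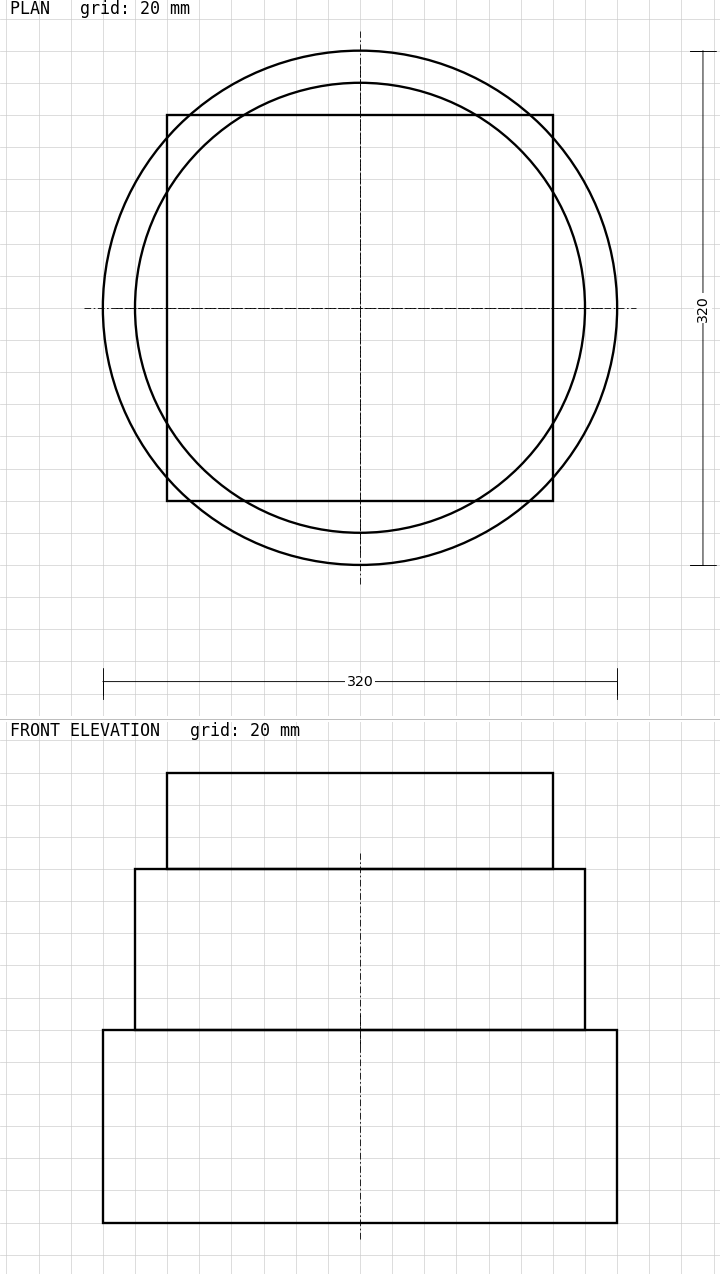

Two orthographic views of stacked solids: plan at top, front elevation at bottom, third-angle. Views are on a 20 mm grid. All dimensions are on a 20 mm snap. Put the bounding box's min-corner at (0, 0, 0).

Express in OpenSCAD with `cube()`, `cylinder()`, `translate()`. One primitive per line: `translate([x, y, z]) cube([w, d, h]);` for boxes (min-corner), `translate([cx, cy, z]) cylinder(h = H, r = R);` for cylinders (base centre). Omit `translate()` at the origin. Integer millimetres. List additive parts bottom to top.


translate([160, 160, 0]) cylinder(h = 120, r = 160);
translate([160, 160, 120]) cylinder(h = 100, r = 140);
translate([40, 40, 220]) cube([240, 240, 60]);


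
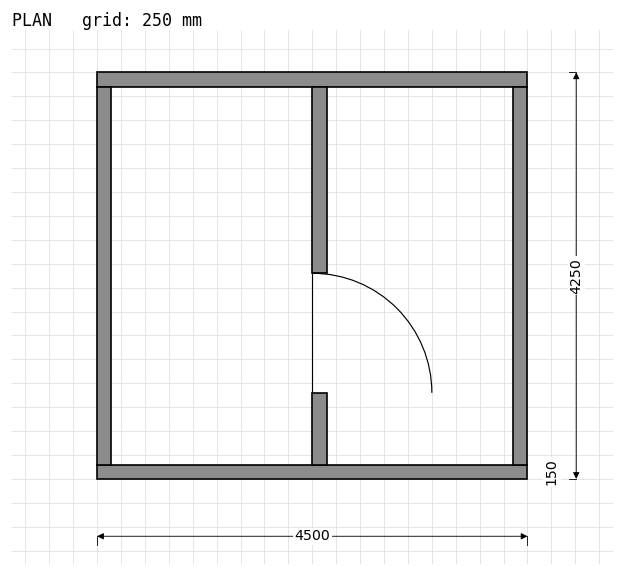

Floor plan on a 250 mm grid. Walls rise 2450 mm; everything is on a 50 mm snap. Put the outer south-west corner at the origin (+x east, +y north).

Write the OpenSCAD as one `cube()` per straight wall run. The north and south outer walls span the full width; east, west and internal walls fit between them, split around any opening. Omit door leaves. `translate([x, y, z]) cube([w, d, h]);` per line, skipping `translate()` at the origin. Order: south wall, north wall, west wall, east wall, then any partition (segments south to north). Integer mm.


cube([4500, 150, 2450]);
translate([0, 4100, 0]) cube([4500, 150, 2450]);
translate([0, 150, 0]) cube([150, 3950, 2450]);
translate([4350, 150, 0]) cube([150, 3950, 2450]);
translate([2250, 150, 0]) cube([150, 750, 2450]);
translate([2250, 2150, 0]) cube([150, 1950, 2450]);


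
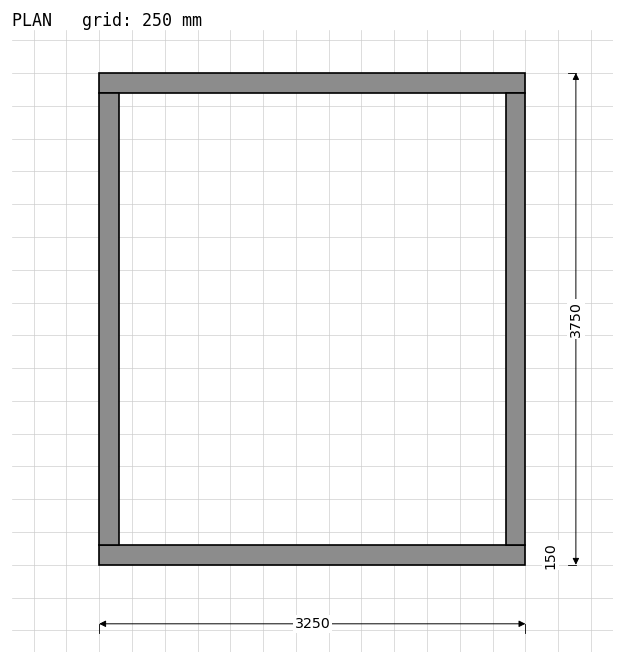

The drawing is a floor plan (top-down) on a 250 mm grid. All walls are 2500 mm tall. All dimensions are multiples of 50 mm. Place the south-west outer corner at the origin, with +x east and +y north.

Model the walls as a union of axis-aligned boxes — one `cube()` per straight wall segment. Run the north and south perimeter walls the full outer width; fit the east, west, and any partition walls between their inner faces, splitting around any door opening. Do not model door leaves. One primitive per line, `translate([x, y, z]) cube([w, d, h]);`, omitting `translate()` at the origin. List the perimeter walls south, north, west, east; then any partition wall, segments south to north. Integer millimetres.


cube([3250, 150, 2500]);
translate([0, 3600, 0]) cube([3250, 150, 2500]);
translate([0, 150, 0]) cube([150, 3450, 2500]);
translate([3100, 150, 0]) cube([150, 3450, 2500]);
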